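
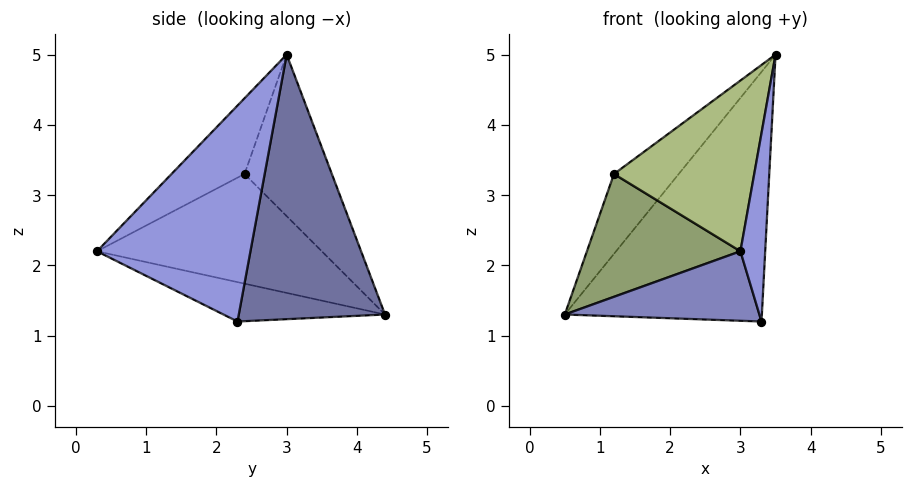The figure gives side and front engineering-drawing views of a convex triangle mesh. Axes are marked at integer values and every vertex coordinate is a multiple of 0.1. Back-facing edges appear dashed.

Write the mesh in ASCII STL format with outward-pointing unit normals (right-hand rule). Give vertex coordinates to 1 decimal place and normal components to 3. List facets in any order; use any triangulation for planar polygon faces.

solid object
 facet normal 0.587 0.790 -0.176
  outer loop
   vertex 3.3 2.3 1.2
   vertex 0.5 4.4 1.3
   vertex 3.5 3.0 5.0
  endloop
 endfacet
 facet normal -0.320 -0.385 -0.866
  outer loop
   vertex 3.3 2.3 1.2
   vertex 3.0 0.3 2.2
   vertex 0.5 4.4 1.3
  endloop
 endfacet
 facet normal 0.987 -0.159 -0.023
  outer loop
   vertex 3.3 2.3 1.2
   vertex 3.5 3.0 5.0
   vertex 3.0 0.3 2.2
  endloop
 endfacet
 facet normal -0.604 0.448 0.659
  outer loop
   vertex 1.2 2.4 3.3
   vertex 3.5 3.0 5.0
   vertex 0.5 4.4 1.3
  endloop
 endfacet
 facet normal -0.796 -0.544 -0.265
  outer loop
   vertex 1.2 2.4 3.3
   vertex 0.5 4.4 1.3
   vertex 3.0 0.3 2.2
  endloop
 endfacet
 facet normal -0.337 -0.647 0.684
  outer loop
   vertex 1.2 2.4 3.3
   vertex 3.0 0.3 2.2
   vertex 3.5 3.0 5.0
  endloop
 endfacet
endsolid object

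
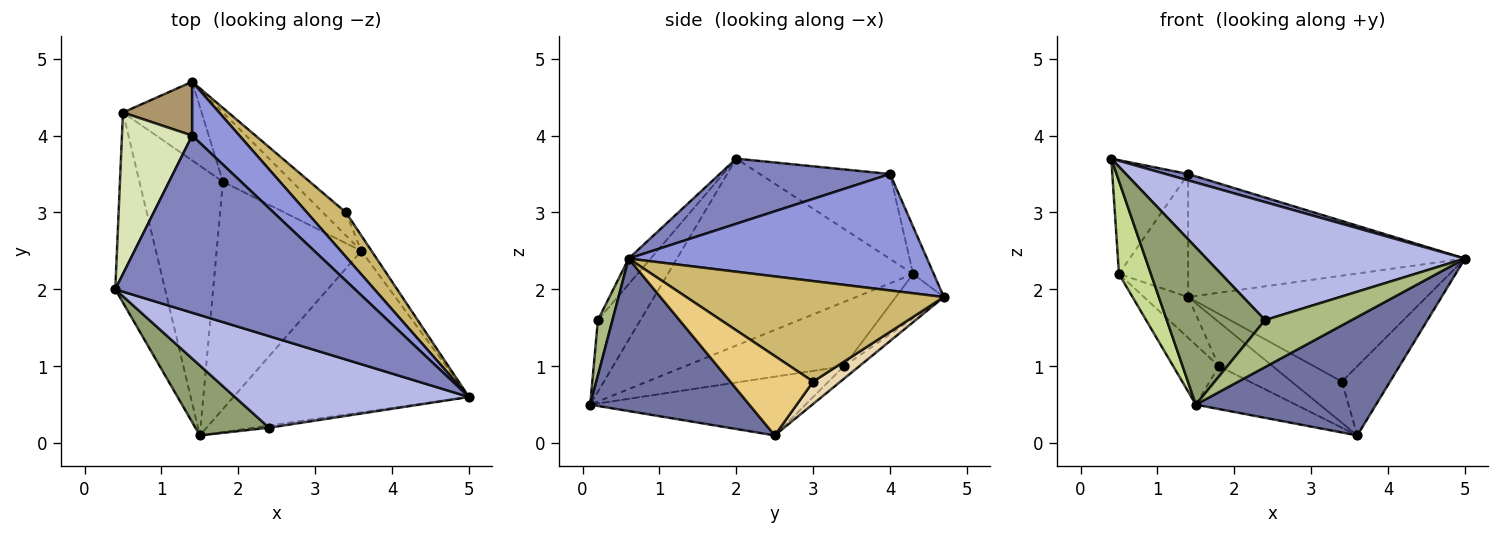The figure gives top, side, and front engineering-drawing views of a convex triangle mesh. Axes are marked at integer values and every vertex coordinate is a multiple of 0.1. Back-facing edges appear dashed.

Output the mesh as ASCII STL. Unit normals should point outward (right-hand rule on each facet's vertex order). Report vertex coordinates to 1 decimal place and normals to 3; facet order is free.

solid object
 facet normal 0.463 -0.524 -0.715
  outer loop
   vertex 3.6 2.5 0.1
   vertex 5.0 0.6 2.4
   vertex 1.5 0.1 0.5
  endloop
 endfacet
 facet normal 0.262 -0.035 0.964
  outer loop
   vertex 1.4 4.0 3.5
   vertex 0.4 2.0 3.7
   vertex 5.0 0.6 2.4
  endloop
 endfacet
 facet normal 0.703 0.652 0.285
  outer loop
   vertex 1.4 4.0 3.5
   vertex 5.0 0.6 2.4
   vertex 1.4 4.7 1.9
  endloop
 endfacet
 facet normal -0.067 -0.788 0.612
  outer loop
   vertex 2.4 0.2 1.6
   vertex 5.0 0.6 2.4
   vertex 0.4 2.0 3.7
  endloop
 endfacet
 facet normal -0.368 -0.850 0.378
  outer loop
   vertex 2.4 0.2 1.6
   vertex 0.4 2.0 3.7
   vertex 1.5 0.1 0.5
  endloop
 endfacet
 facet normal 0.166 -0.985 -0.046
  outer loop
   vertex 2.4 0.2 1.6
   vertex 1.5 0.1 0.5
   vertex 5.0 0.6 2.4
  endloop
 endfacet
 facet normal -0.959 -0.125 -0.255
  outer loop
   vertex 0.5 4.3 2.2
   vertex 1.5 0.1 0.5
   vertex 0.4 2.0 3.7
  endloop
 endfacet
 facet normal -0.703 0.410 0.581
  outer loop
   vertex 0.5 4.3 2.2
   vertex 0.4 2.0 3.7
   vertex 1.4 4.0 3.5
  endloop
 endfacet
 facet normal -0.264 0.884 0.387
  outer loop
   vertex 0.5 4.3 2.2
   vertex 1.4 4.0 3.5
   vertex 1.4 4.7 1.9
  endloop
 endfacet
 facet normal 0.706 0.653 0.274
  outer loop
   vertex 3.4 3.0 0.8
   vertex 1.4 4.7 1.9
   vertex 5.0 0.6 2.4
  endloop
 endfacet
 facet normal 0.859 0.499 -0.111
  outer loop
   vertex 3.4 3.0 0.8
   vertex 5.0 0.6 2.4
   vertex 3.6 2.5 0.1
  endloop
 endfacet
 facet normal 0.428 0.789 -0.441
  outer loop
   vertex 3.4 3.0 0.8
   vertex 3.6 2.5 0.1
   vertex 1.4 4.7 1.9
  endloop
 endfacet
 facet normal -0.370 0.172 -0.913
  outer loop
   vertex 1.8 3.4 1.0
   vertex 3.6 2.5 0.1
   vertex 1.5 0.1 0.5
  endloop
 endfacet
 facet normal -0.601 0.173 -0.780
  outer loop
   vertex 1.8 3.4 1.0
   vertex 1.5 0.1 0.5
   vertex 0.5 4.3 2.2
  endloop
 endfacet
 facet normal -0.152 0.531 -0.834
  outer loop
   vertex 1.8 3.4 1.0
   vertex 1.4 4.7 1.9
   vertex 3.6 2.5 0.1
  endloop
 endfacet
 facet normal -0.448 0.412 -0.794
  outer loop
   vertex 1.8 3.4 1.0
   vertex 0.5 4.3 2.2
   vertex 1.4 4.7 1.9
  endloop
 endfacet
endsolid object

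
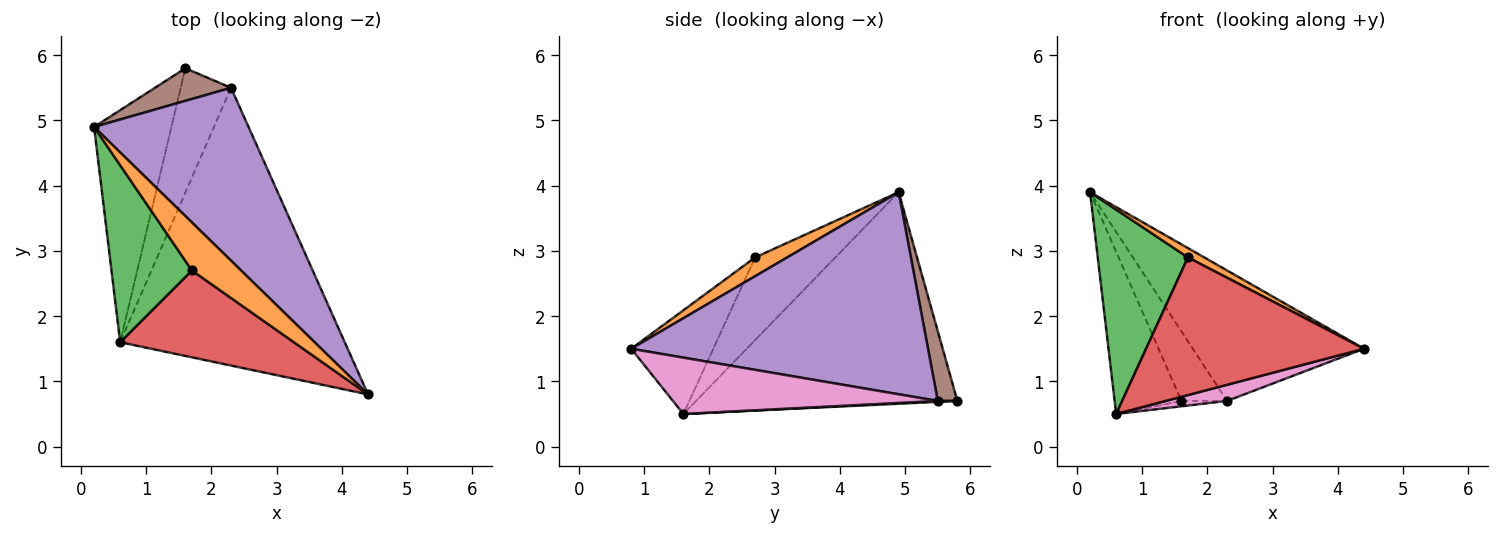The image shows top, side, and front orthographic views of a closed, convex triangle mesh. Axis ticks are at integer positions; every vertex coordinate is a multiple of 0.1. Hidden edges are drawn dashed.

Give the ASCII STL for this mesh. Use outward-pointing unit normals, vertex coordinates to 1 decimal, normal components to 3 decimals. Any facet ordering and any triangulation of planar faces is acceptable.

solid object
 facet normal -0.913 0.233 -0.334
  outer loop
   vertex 1.6 5.8 0.7
   vertex 0.6 1.6 0.5
   vertex 0.2 4.9 3.9
  endloop
 endfacet
 facet normal 0.351 -0.178 0.919
  outer loop
   vertex 1.7 2.7 2.9
   vertex 4.4 0.8 1.5
   vertex 0.2 4.9 3.9
  endloop
 endfacet
 facet normal -0.558 -0.627 0.543
  outer loop
   vertex 1.7 2.7 2.9
   vertex 0.2 4.9 3.9
   vertex 0.6 1.6 0.5
  endloop
 endfacet
 facet normal -0.303 -0.806 0.508
  outer loop
   vertex 1.7 2.7 2.9
   vertex 0.6 1.6 0.5
   vertex 4.4 0.8 1.5
  endloop
 endfacet
 facet normal 0.722 0.417 0.552
  outer loop
   vertex 2.3 5.5 0.7
   vertex 0.2 4.9 3.9
   vertex 4.4 0.8 1.5
  endloop
 endfacet
 facet normal 0.362 0.844 0.396
  outer loop
   vertex 2.3 5.5 0.7
   vertex 1.6 5.8 0.7
   vertex 0.2 4.9 3.9
  endloop
 endfacet
 facet normal 0.243 -0.056 -0.968
  outer loop
   vertex 2.3 5.5 0.7
   vertex 4.4 0.8 1.5
   vertex 0.6 1.6 0.5
  endloop
 endfacet
 facet normal 0.018 0.043 -0.999
  outer loop
   vertex 2.3 5.5 0.7
   vertex 0.6 1.6 0.5
   vertex 1.6 5.8 0.7
  endloop
 endfacet
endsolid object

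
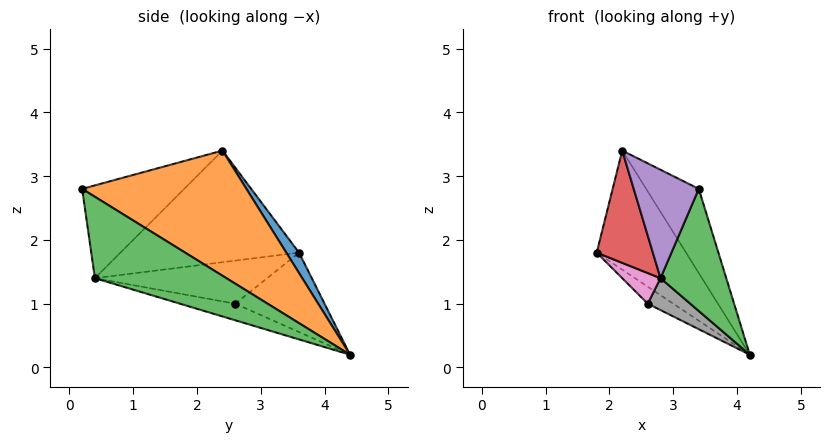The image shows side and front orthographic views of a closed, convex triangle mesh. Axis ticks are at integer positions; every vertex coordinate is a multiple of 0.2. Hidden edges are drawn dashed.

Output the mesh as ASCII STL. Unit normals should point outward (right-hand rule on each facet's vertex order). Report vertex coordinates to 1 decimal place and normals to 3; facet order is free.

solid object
 facet normal 0.115 0.808 0.577
  outer loop
   vertex 2.2 2.4 3.4
   vertex 4.2 4.4 0.2
   vertex 1.8 3.6 1.8
  endloop
 endfacet
 facet normal 0.749 0.240 0.618
  outer loop
   vertex 2.2 2.4 3.4
   vertex 3.4 0.2 2.8
   vertex 4.2 4.4 0.2
  endloop
 endfacet
 facet normal 0.816 -0.408 -0.408
  outer loop
   vertex 2.8 0.4 1.4
   vertex 4.2 4.4 0.2
   vertex 3.4 0.2 2.8
  endloop
 endfacet
 facet normal -0.954 -0.300 0.014
  outer loop
   vertex 2.8 0.4 1.4
   vertex 2.2 2.4 3.4
   vertex 1.8 3.6 1.8
  endloop
 endfacet
 facet normal -0.811 -0.517 0.274
  outer loop
   vertex 2.8 0.4 1.4
   vertex 3.4 0.2 2.8
   vertex 2.2 2.4 3.4
  endloop
 endfacet
 facet normal -0.585 0.167 -0.794
  outer loop
   vertex 2.6 2.6 1.0
   vertex 1.8 3.6 1.8
   vertex 4.2 4.4 0.2
  endloop
 endfacet
 facet normal -0.798 -0.177 -0.576
  outer loop
   vertex 2.6 2.6 1.0
   vertex 2.8 0.4 1.4
   vertex 1.8 3.6 1.8
  endloop
 endfacet
 facet normal -0.254 -0.195 -0.947
  outer loop
   vertex 2.6 2.6 1.0
   vertex 4.2 4.4 0.2
   vertex 2.8 0.4 1.4
  endloop
 endfacet
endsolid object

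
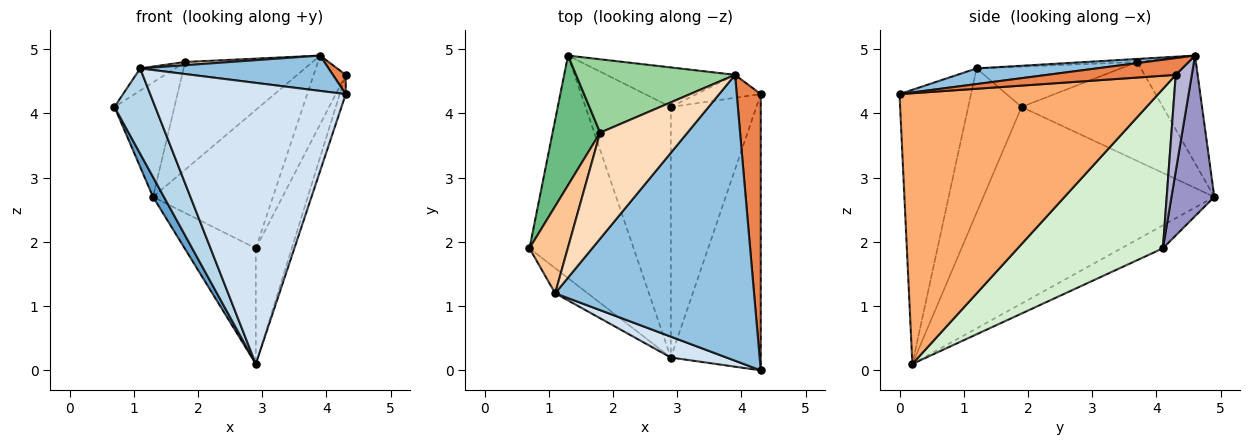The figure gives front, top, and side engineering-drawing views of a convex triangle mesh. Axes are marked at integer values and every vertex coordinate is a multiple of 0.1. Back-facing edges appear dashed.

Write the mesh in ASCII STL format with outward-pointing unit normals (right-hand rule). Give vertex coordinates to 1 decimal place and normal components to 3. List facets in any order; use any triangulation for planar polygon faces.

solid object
 facet normal -0.883 -0.042 -0.468
  outer loop
   vertex 1.3 4.9 2.7
   vertex 2.9 0.2 0.1
   vertex 0.7 1.9 4.1
  endloop
 endfacet
 facet normal 0.078 -0.122 0.989
  outer loop
   vertex 1.1 1.2 4.7
   vertex 4.3 0.0 4.3
   vertex 3.9 4.6 4.9
  endloop
 endfacet
 facet normal -0.782 -0.598 -0.176
  outer loop
   vertex 1.1 1.2 4.7
   vertex 0.7 1.9 4.1
   vertex 2.9 0.2 0.1
  endloop
 endfacet
 facet normal -0.343 -0.937 0.070
  outer loop
   vertex 1.1 1.2 4.7
   vertex 2.9 0.2 0.1
   vertex 4.3 0.0 4.3
  endloop
 endfacet
 facet normal 0.571 -0.057 0.819
  outer loop
   vertex 4.3 4.3 4.6
   vertex 3.9 4.6 4.9
   vertex 4.3 0.0 4.3
  endloop
 endfacet
 facet normal 0.949 0.022 -0.315
  outer loop
   vertex 4.3 4.3 4.6
   vertex 4.3 0.0 4.3
   vertex 2.9 0.2 0.1
  endloop
 endfacet
 facet normal -0.714 0.173 0.678
  outer loop
   vertex 1.8 3.7 4.8
   vertex 0.7 1.9 4.1
   vertex 1.1 1.2 4.7
  endloop
 endfacet
 facet normal -0.035 -0.030 0.999
  outer loop
   vertex 1.8 3.7 4.8
   vertex 1.1 1.2 4.7
   vertex 3.9 4.6 4.9
  endloop
 endfacet
 facet normal -0.842 0.357 0.405
  outer loop
   vertex 1.8 3.7 4.8
   vertex 1.3 4.9 2.7
   vertex 0.7 1.9 4.1
  endloop
 endfacet
 facet normal -0.356 0.772 0.526
  outer loop
   vertex 1.8 3.7 4.8
   vertex 3.9 4.6 4.9
   vertex 1.3 4.9 2.7
  endloop
 endfacet
 facet normal -0.237 0.407 -0.882
  outer loop
   vertex 2.9 4.1 1.9
   vertex 2.9 0.2 0.1
   vertex 1.3 4.9 2.7
  endloop
 endfacet
 facet normal 0.861 0.213 -0.462
  outer loop
   vertex 2.9 4.1 1.9
   vertex 4.3 4.3 4.6
   vertex 2.9 0.2 0.1
  endloop
 endfacet
 facet normal 0.325 0.909 -0.260
  outer loop
   vertex 2.9 4.1 1.9
   vertex 1.3 4.9 2.7
   vertex 3.9 4.6 4.9
  endloop
 endfacet
 facet normal 0.429 0.857 -0.286
  outer loop
   vertex 2.9 4.1 1.9
   vertex 3.9 4.6 4.9
   vertex 4.3 4.3 4.6
  endloop
 endfacet
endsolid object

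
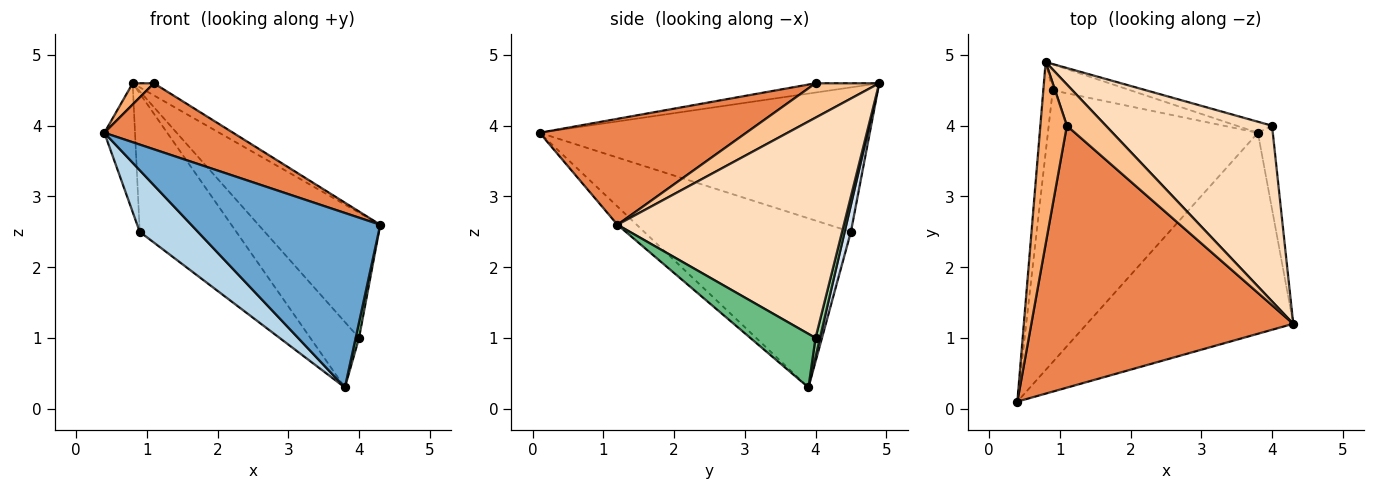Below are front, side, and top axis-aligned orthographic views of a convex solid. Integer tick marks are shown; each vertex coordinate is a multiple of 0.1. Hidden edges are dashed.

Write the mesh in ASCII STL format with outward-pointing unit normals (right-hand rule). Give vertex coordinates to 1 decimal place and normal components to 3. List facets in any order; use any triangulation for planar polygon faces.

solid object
 facet normal -0.067 -0.654 -0.753
  outer loop
   vertex 3.8 3.9 0.3
   vertex 4.3 1.2 2.6
   vertex 0.4 0.1 3.9
  endloop
 endfacet
 facet normal -0.994 0.092 -0.065
  outer loop
   vertex 0.9 4.5 2.5
   vertex 0.4 0.1 3.9
   vertex 0.8 4.9 4.6
  endloop
 endfacet
 facet normal -0.618 -0.174 -0.767
  outer loop
   vertex 0.9 4.5 2.5
   vertex 3.8 3.9 0.3
   vertex 0.4 0.1 3.9
  endloop
 endfacet
 facet normal 0.063 0.981 -0.184
  outer loop
   vertex 0.9 4.5 2.5
   vertex 0.8 4.9 4.6
   vertex 3.8 3.9 0.3
  endloop
 endfacet
 facet normal 0.365 -0.228 0.903
  outer loop
   vertex 1.1 4.0 4.6
   vertex 0.4 0.1 3.9
   vertex 4.3 1.2 2.6
  endloop
 endfacet
 facet normal -0.328 -0.109 0.938
  outer loop
   vertex 1.1 4.0 4.6
   vertex 0.8 4.9 4.6
   vertex 0.4 0.1 3.9
  endloop
 endfacet
 facet normal 0.646 0.215 0.732
  outer loop
   vertex 1.1 4.0 4.6
   vertex 4.3 1.2 2.6
   vertex 0.8 4.9 4.6
  endloop
 endfacet
 facet normal 0.733 0.395 0.553
  outer loop
   vertex 4.0 4.0 1.0
   vertex 0.8 4.9 4.6
   vertex 4.3 1.2 2.6
  endloop
 endfacet
 facet normal 0.962 -0.050 -0.268
  outer loop
   vertex 4.0 4.0 1.0
   vertex 4.3 1.2 2.6
   vertex 3.8 3.9 0.3
  endloop
 endfacet
 facet normal 0.090 0.982 -0.166
  outer loop
   vertex 4.0 4.0 1.0
   vertex 3.8 3.9 0.3
   vertex 0.8 4.9 4.6
  endloop
 endfacet
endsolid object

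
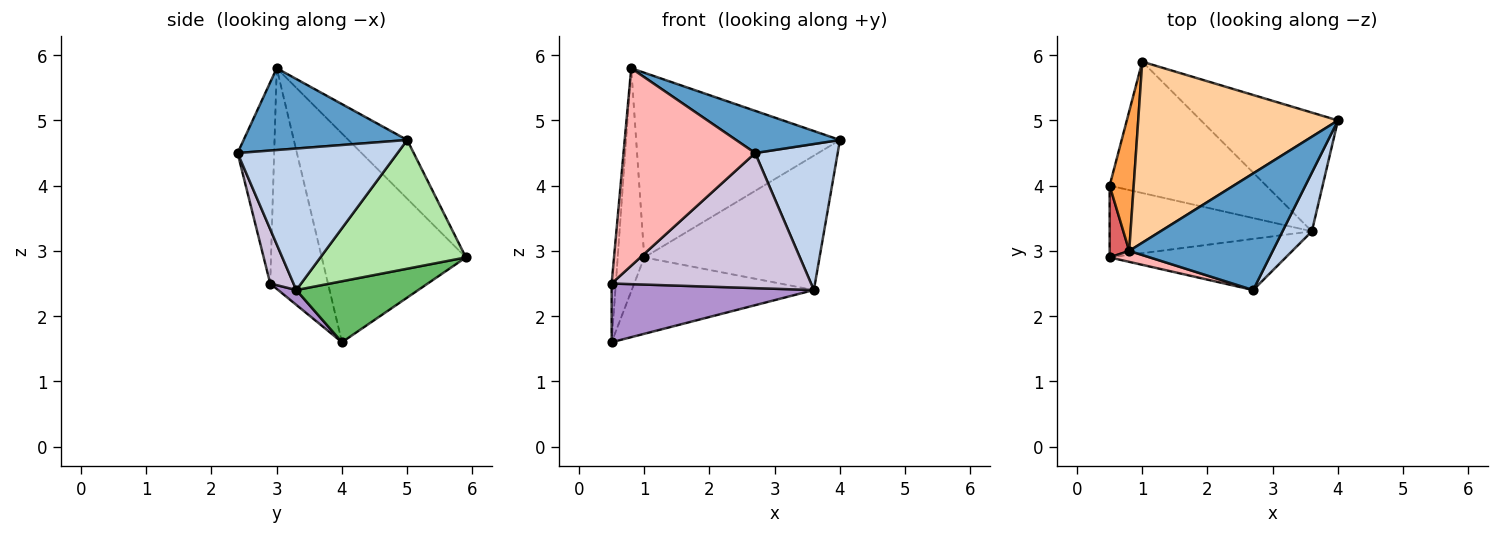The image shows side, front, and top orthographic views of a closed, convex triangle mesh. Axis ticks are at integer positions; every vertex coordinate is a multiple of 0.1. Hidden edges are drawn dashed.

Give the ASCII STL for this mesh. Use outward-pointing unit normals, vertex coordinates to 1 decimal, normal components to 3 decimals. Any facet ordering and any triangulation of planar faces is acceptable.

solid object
 facet normal 0.472 -0.300 0.829
  outer loop
   vertex 0.8 3.0 5.8
   vertex 2.7 2.4 4.5
   vertex 4.0 5.0 4.7
  endloop
 endfacet
 facet normal 0.874 -0.451 0.181
  outer loop
   vertex 3.6 3.3 2.4
   vertex 4.0 5.0 4.7
   vertex 2.7 2.4 4.5
  endloop
 endfacet
 facet normal -0.977 0.180 0.113
  outer loop
   vertex 1.0 5.9 2.9
   vertex 0.5 4.0 1.6
   vertex 0.8 3.0 5.8
  endloop
 endfacet
 facet normal -0.202 0.700 0.686
  outer loop
   vertex 1.0 5.9 2.9
   vertex 0.8 3.0 5.8
   vertex 4.0 5.0 4.7
  endloop
 endfacet
 facet normal 0.319 0.477 -0.819
  outer loop
   vertex 1.0 5.9 2.9
   vertex 3.6 3.3 2.4
   vertex 0.5 4.0 1.6
  endloop
 endfacet
 facet normal 0.528 0.636 -0.562
  outer loop
   vertex 1.0 5.9 2.9
   vertex 4.0 5.0 4.7
   vertex 3.6 3.3 2.4
  endloop
 endfacet
 facet normal -0.993 0.072 0.088
  outer loop
   vertex 0.5 2.9 2.5
   vertex 0.8 3.0 5.8
   vertex 0.5 4.0 1.6
  endloop
 endfacet
 facet normal -0.267 -0.962 0.053
  outer loop
   vertex 0.5 2.9 2.5
   vertex 2.7 2.4 4.5
   vertex 0.8 3.0 5.8
  endloop
 endfacet
 facet normal 0.057 -0.632 -0.773
  outer loop
   vertex 0.5 2.9 2.5
   vertex 0.5 4.0 1.6
   vertex 3.6 3.3 2.4
  endloop
 endfacet
 facet normal 0.109 -0.930 -0.352
  outer loop
   vertex 0.5 2.9 2.5
   vertex 3.6 3.3 2.4
   vertex 2.7 2.4 4.5
  endloop
 endfacet
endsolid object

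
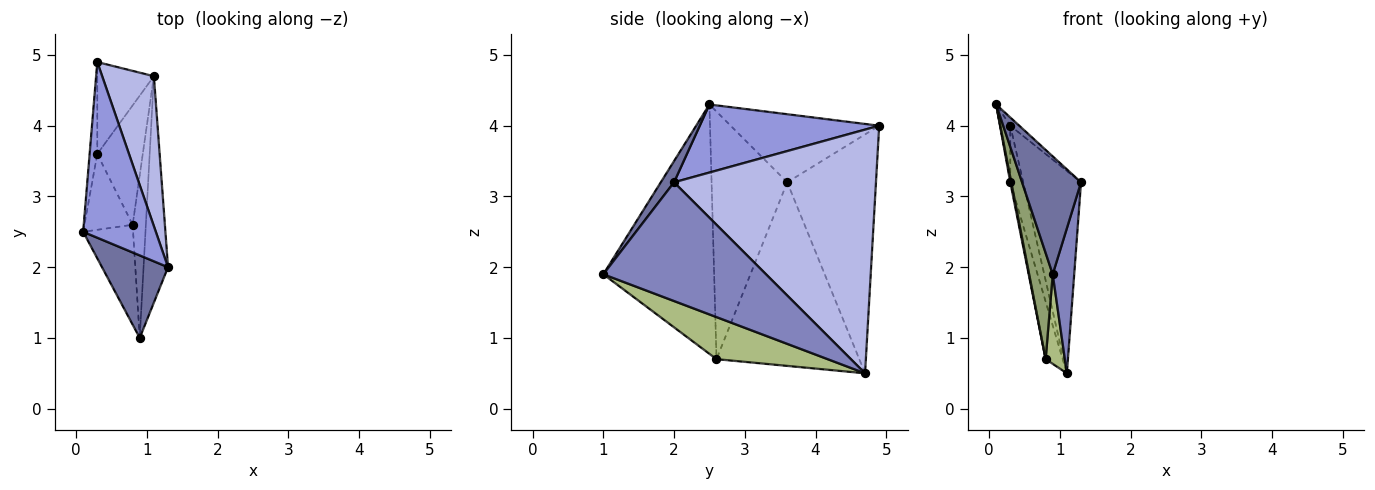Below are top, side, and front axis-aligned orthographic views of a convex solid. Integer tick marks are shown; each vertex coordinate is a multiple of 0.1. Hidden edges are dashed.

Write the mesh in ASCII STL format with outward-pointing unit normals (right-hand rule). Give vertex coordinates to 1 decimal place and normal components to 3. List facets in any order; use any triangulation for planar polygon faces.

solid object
 facet normal 0.181 -0.806 0.564
  outer loop
   vertex 0.9 1.0 1.9
   vertex 1.3 2.0 3.2
   vertex 0.1 2.5 4.3
  endloop
 endfacet
 facet normal 0.971 -0.128 -0.200
  outer loop
   vertex 0.9 1.0 1.9
   vertex 1.1 4.7 0.5
   vertex 1.3 2.0 3.2
  endloop
 endfacet
 facet normal 0.683 0.034 0.730
  outer loop
   vertex 0.3 4.9 4.0
   vertex 0.1 2.5 4.3
   vertex 1.3 2.0 3.2
  endloop
 endfacet
 facet normal 0.942 0.270 0.200
  outer loop
   vertex 0.3 4.9 4.0
   vertex 1.3 2.0 3.2
   vertex 1.1 4.7 0.5
  endloop
 endfacet
 facet normal -0.960 -0.204 -0.192
  outer loop
   vertex 0.8 2.6 0.7
   vertex 0.9 1.0 1.9
   vertex 0.1 2.5 4.3
  endloop
 endfacet
 facet normal 0.941 -0.163 -0.295
  outer loop
   vertex 0.8 2.6 0.7
   vertex 1.1 4.7 0.5
   vertex 0.9 1.0 1.9
  endloop
 endfacet
 facet normal -0.963 0.140 -0.228
  outer loop
   vertex 0.3 3.6 3.2
   vertex 0.3 4.9 4.0
   vertex 1.1 4.7 0.5
  endloop
 endfacet
 facet normal -0.964 0.115 -0.239
  outer loop
   vertex 0.3 3.6 3.2
   vertex 1.1 4.7 0.5
   vertex 0.8 2.6 0.7
  endloop
 endfacet
 facet normal -0.991 0.069 -0.112
  outer loop
   vertex 0.3 3.6 3.2
   vertex 0.1 2.5 4.3
   vertex 0.3 4.9 4.0
  endloop
 endfacet
 facet normal -0.981 -0.013 -0.191
  outer loop
   vertex 0.3 3.6 3.2
   vertex 0.8 2.6 0.7
   vertex 0.1 2.5 4.3
  endloop
 endfacet
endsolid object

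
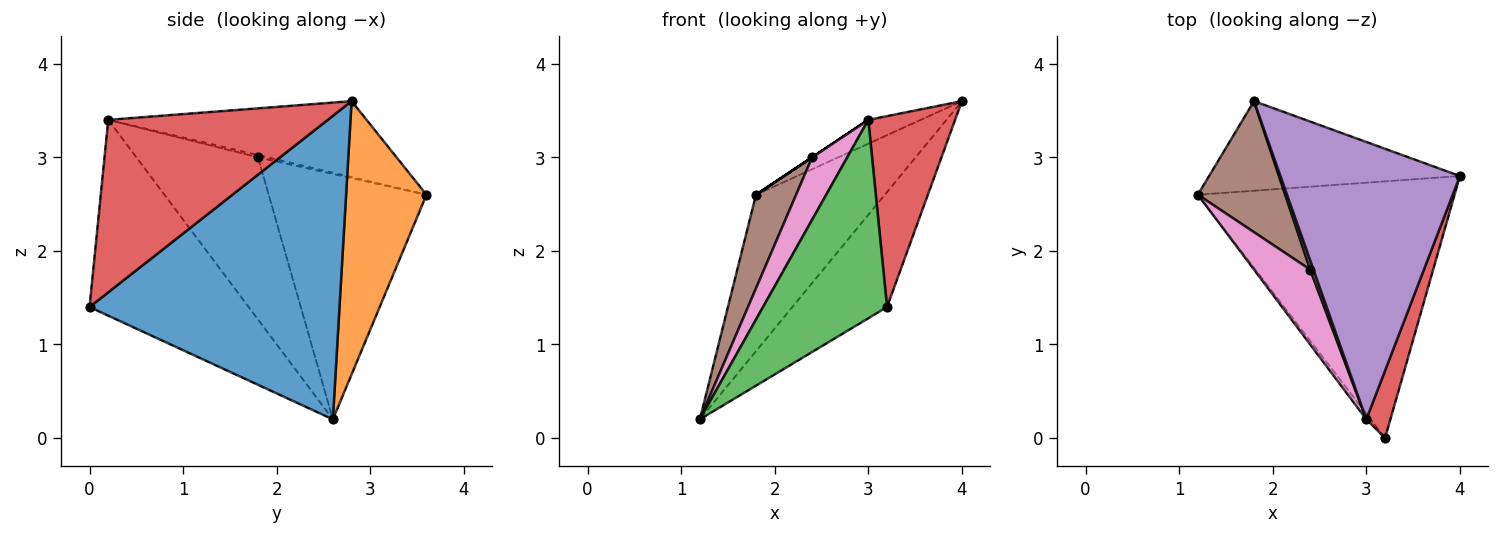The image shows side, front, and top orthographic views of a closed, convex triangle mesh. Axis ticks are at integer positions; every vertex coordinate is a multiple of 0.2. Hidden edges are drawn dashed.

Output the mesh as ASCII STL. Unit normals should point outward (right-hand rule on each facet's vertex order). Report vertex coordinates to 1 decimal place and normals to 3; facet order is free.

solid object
 facet normal 0.733 0.278 -0.620
  outer loop
   vertex 3.2 0.0 1.4
   vertex 1.2 2.6 0.2
   vertex 4.0 2.8 3.6
  endloop
 endfacet
 facet normal 0.476 0.763 -0.437
  outer loop
   vertex 1.8 3.6 2.6
   vertex 4.0 2.8 3.6
   vertex 1.2 2.6 0.2
  endloop
 endfacet
 facet normal -0.789 -0.615 -0.017
  outer loop
   vertex 3.0 0.2 3.4
   vertex 1.2 2.6 0.2
   vertex 3.2 0.0 1.4
  endloop
 endfacet
 facet normal 0.922 -0.365 0.129
  outer loop
   vertex 3.0 0.2 3.4
   vertex 3.2 0.0 1.4
   vertex 4.0 2.8 3.6
  endloop
 endfacet
 facet normal -0.389 0.079 0.918
  outer loop
   vertex 3.0 0.2 3.4
   vertex 4.0 2.8 3.6
   vertex 1.8 3.6 2.6
  endloop
 endfacet
 facet normal -0.916 -0.233 0.326
  outer loop
   vertex 2.4 1.8 3.0
   vertex 1.8 3.6 2.6
   vertex 1.2 2.6 0.2
  endloop
 endfacet
 facet normal -0.912 -0.263 0.316
  outer loop
   vertex 2.4 1.8 3.0
   vertex 1.2 2.6 0.2
   vertex 3.0 0.2 3.4
  endloop
 endfacet
 facet normal -0.555 0.000 0.832
  outer loop
   vertex 2.4 1.8 3.0
   vertex 3.0 0.2 3.4
   vertex 1.8 3.6 2.6
  endloop
 endfacet
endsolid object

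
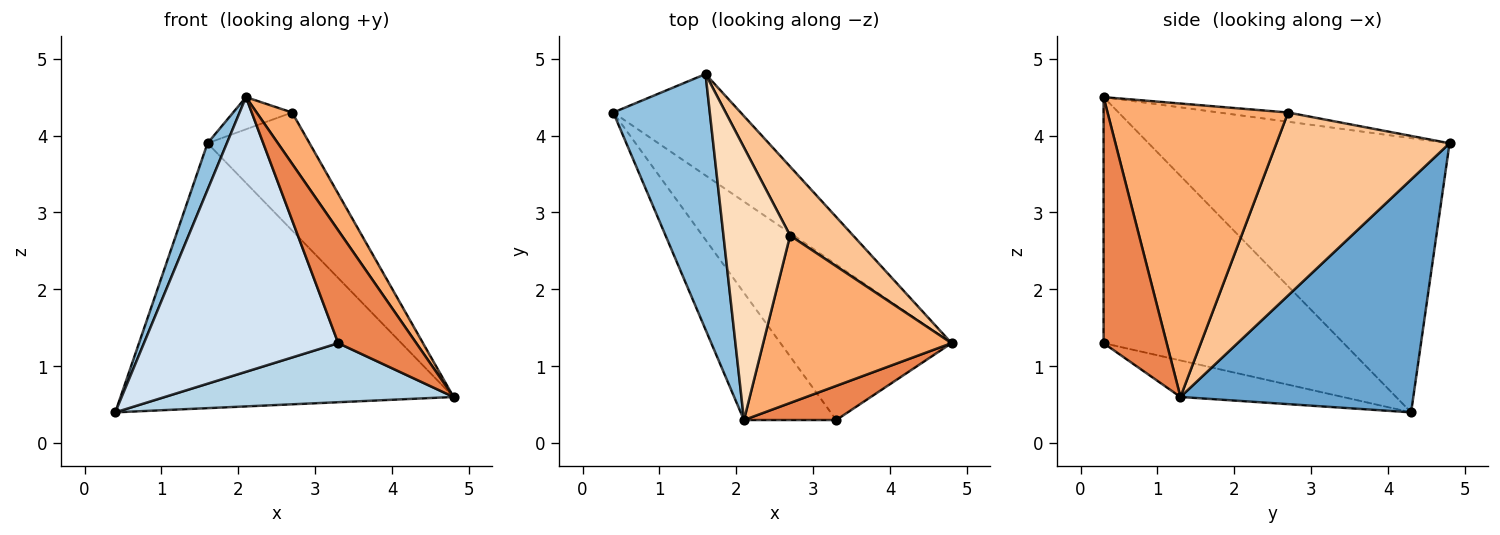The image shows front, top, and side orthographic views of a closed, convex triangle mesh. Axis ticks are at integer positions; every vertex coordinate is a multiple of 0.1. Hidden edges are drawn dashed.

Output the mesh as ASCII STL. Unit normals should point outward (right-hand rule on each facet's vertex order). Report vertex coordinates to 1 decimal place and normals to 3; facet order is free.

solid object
 facet normal 0.547 0.782 -0.299
  outer loop
   vertex 1.6 4.8 3.9
   vertex 4.8 1.3 0.6
   vertex 0.4 4.3 0.4
  endloop
 endfacet
 facet normal -0.942 -0.060 0.331
  outer loop
   vertex 1.6 4.8 3.9
   vertex 0.4 4.3 0.4
   vertex 2.1 0.3 4.5
  endloop
 endfacet
 facet normal -0.196 -0.348 -0.917
  outer loop
   vertex 3.3 0.3 1.3
   vertex 0.4 4.3 0.4
   vertex 4.8 1.3 0.6
  endloop
 endfacet
 facet normal -0.746 -0.604 -0.280
  outer loop
   vertex 3.3 0.3 1.3
   vertex 2.1 0.3 4.5
   vertex 0.4 4.3 0.4
  endloop
 endfacet
 facet normal 0.612 -0.757 0.229
  outer loop
   vertex 3.3 0.3 1.3
   vertex 4.8 1.3 0.6
   vertex 2.1 0.3 4.5
  endloop
 endfacet
 facet normal 0.830 -0.163 0.533
  outer loop
   vertex 2.7 2.7 4.3
   vertex 2.1 0.3 4.5
   vertex 4.8 1.3 0.6
  endloop
 endfacet
 facet normal 0.826 0.487 0.285
  outer loop
   vertex 2.7 2.7 4.3
   vertex 4.8 1.3 0.6
   vertex 1.6 4.8 3.9
  endloop
 endfacet
 facet normal -0.136 0.116 0.984
  outer loop
   vertex 2.7 2.7 4.3
   vertex 1.6 4.8 3.9
   vertex 2.1 0.3 4.5
  endloop
 endfacet
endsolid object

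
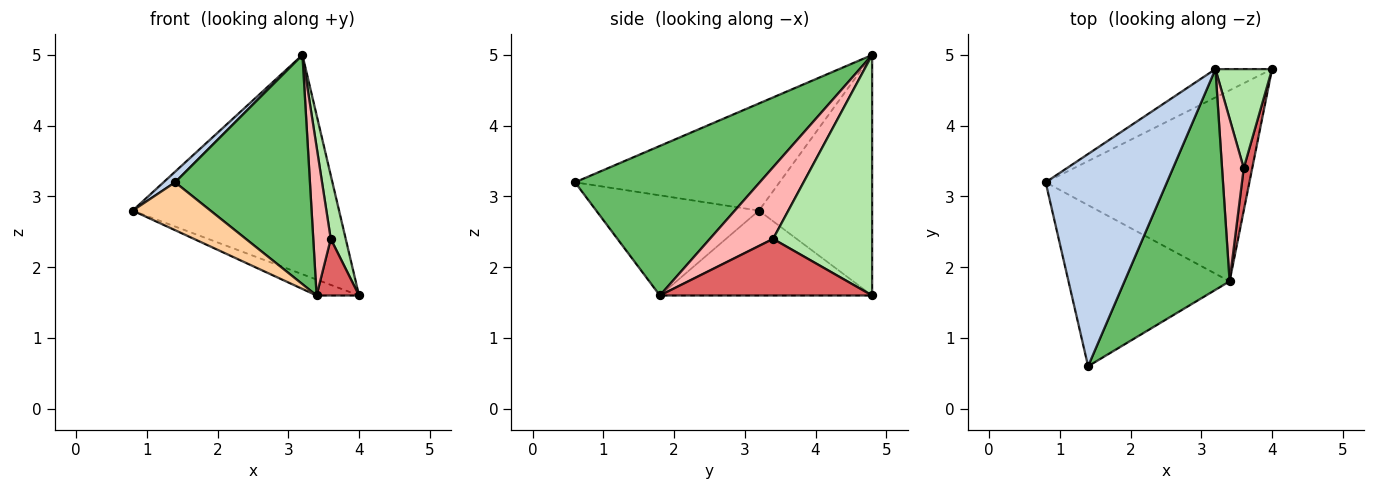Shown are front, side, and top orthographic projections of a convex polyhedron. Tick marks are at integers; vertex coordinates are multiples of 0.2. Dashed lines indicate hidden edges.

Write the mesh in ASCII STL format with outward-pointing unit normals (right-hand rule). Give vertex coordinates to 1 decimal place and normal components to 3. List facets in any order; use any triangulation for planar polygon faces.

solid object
 facet normal -0.478 0.871 -0.112
  outer loop
   vertex 3.2 4.8 5.0
   vertex 4.0 4.8 1.6
   vertex 0.8 3.2 2.8
  endloop
 endfacet
 facet normal -0.662 -0.037 0.749
  outer loop
   vertex 3.2 4.8 5.0
   vertex 0.8 3.2 2.8
   vertex 1.4 0.6 3.2
  endloop
 endfacet
 facet normal -0.383 0.077 -0.920
  outer loop
   vertex 3.4 1.8 1.6
   vertex 0.8 3.2 2.8
   vertex 4.0 4.8 1.6
  endloop
 endfacet
 facet normal -0.512 -0.245 -0.823
  outer loop
   vertex 3.4 1.8 1.6
   vertex 1.4 0.6 3.2
   vertex 0.8 3.2 2.8
  endloop
 endfacet
 facet normal 0.703 -0.513 0.494
  outer loop
   vertex 3.4 1.8 1.6
   vertex 3.2 4.8 5.0
   vertex 1.4 0.6 3.2
  endloop
 endfacet
 facet normal 0.963 -0.146 0.227
  outer loop
   vertex 3.6 3.4 2.4
   vertex 4.0 4.8 1.6
   vertex 3.2 4.8 5.0
  endloop
 endfacet
 facet normal 0.970 -0.194 0.146
  outer loop
   vertex 3.6 3.4 2.4
   vertex 3.4 1.8 1.6
   vertex 4.0 4.8 1.6
  endloop
 endfacet
 facet normal 0.925 -0.256 0.280
  outer loop
   vertex 3.6 3.4 2.4
   vertex 3.2 4.8 5.0
   vertex 3.4 1.8 1.6
  endloop
 endfacet
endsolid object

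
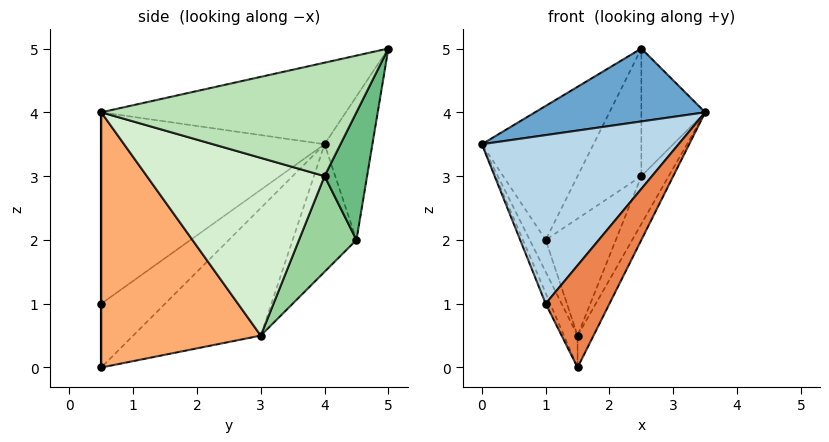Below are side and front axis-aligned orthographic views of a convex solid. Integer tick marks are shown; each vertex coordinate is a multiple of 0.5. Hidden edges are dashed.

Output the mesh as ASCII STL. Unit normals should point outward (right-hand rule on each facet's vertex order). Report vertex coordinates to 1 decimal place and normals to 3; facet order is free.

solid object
 facet normal -0.407 -0.283 0.868
  outer loop
   vertex 2.5 5.0 5.0
   vertex 0.0 4.0 3.5
   vertex 3.5 0.5 4.0
  endloop
 endfacet
 facet normal -0.394 0.918 0.044
  outer loop
   vertex 1.0 4.5 2.0
   vertex 0.0 4.0 3.5
   vertex 2.5 5.0 5.0
  endloop
 endfacet
 facet normal -0.636 -0.560 0.530
  outer loop
   vertex 1.0 0.5 1.0
   vertex 3.5 0.5 4.0
   vertex 0.0 4.0 3.5
  endloop
 endfacet
 facet normal -0.893 0.064 -0.446
  outer loop
   vertex 1.0 0.5 1.0
   vertex 0.0 4.0 3.5
   vertex 1.5 0.5 0.0
  endloop
 endfacet
 facet normal 0.000 -1.000 0.000
  outer loop
   vertex 1.0 0.5 1.0
   vertex 1.5 0.5 0.0
   vertex 3.5 0.5 4.0
  endloop
 endfacet
 facet normal 0.891 0.089 -0.445
  outer loop
   vertex 1.5 3.0 0.5
   vertex 3.5 0.5 4.0
   vertex 1.5 0.5 0.0
  endloop
 endfacet
 facet normal -0.878 0.094 -0.470
  outer loop
   vertex 1.5 3.0 0.5
   vertex 1.5 0.5 0.0
   vertex 0.0 4.0 3.5
  endloop
 endfacet
 facet normal -0.844 0.211 -0.493
  outer loop
   vertex 1.5 3.0 0.5
   vertex 0.0 4.0 3.5
   vertex 1.0 4.5 2.0
  endloop
 endfacet
 facet normal 0.512 0.768 -0.384
  outer loop
   vertex 2.5 4.0 3.0
   vertex 1.0 4.5 2.0
   vertex 2.5 5.0 5.0
  endloop
 endfacet
 facet normal 0.552 0.674 -0.491
  outer loop
   vertex 2.5 4.0 3.0
   vertex 1.5 3.0 0.5
   vertex 1.0 4.5 2.0
  endloop
 endfacet
 facet normal 0.963 0.241 -0.120
  outer loop
   vertex 2.5 4.0 3.0
   vertex 2.5 5.0 5.0
   vertex 3.5 0.5 4.0
  endloop
 endfacet
 facet normal 0.899 0.138 -0.415
  outer loop
   vertex 2.5 4.0 3.0
   vertex 3.5 0.5 4.0
   vertex 1.5 3.0 0.5
  endloop
 endfacet
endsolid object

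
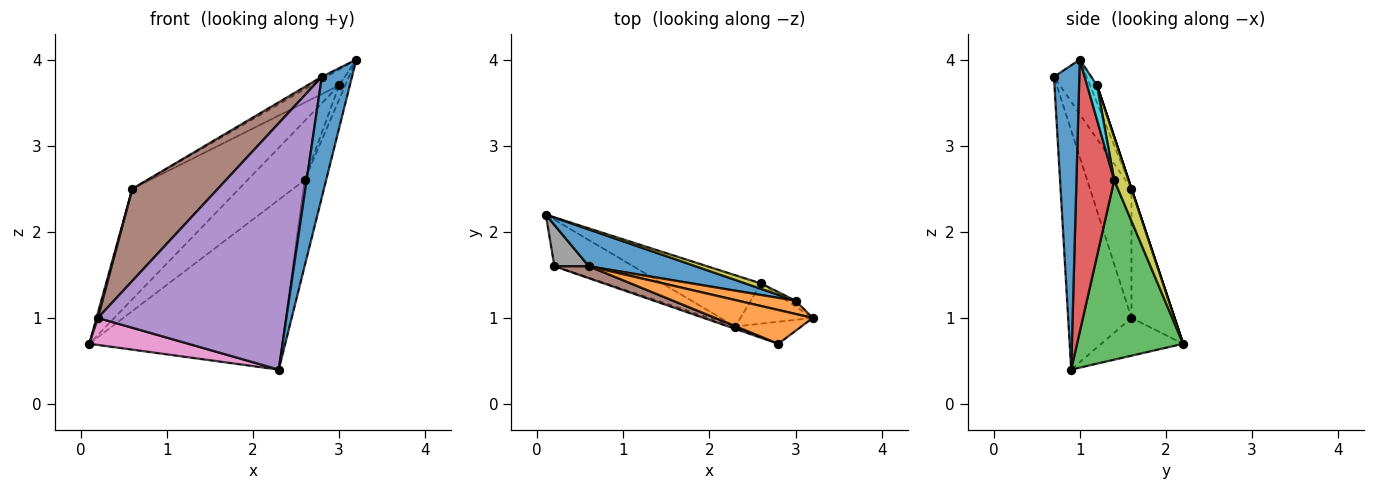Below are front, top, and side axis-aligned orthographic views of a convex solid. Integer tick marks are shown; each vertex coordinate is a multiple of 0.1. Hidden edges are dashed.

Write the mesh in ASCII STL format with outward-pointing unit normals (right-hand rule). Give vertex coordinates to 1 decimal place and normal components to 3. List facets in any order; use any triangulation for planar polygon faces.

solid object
 facet normal 0.638 -0.758 -0.138
  outer loop
   vertex 2.3 0.9 0.4
   vertex 3.2 1.0 4.0
   vertex 2.8 0.7 3.8
  endloop
 endfacet
 facet normal -0.487 0.068 0.871
  outer loop
   vertex 0.6 1.6 2.5
   vertex 2.8 0.7 3.8
   vertex 3.2 1.0 4.0
  endloop
 endfacet
 facet normal 0.466 0.847 -0.256
  outer loop
   vertex 2.6 1.4 2.6
   vertex 2.3 0.9 0.4
   vertex 0.1 2.2 0.7
  endloop
 endfacet
 facet normal 0.847 0.482 -0.225
  outer loop
   vertex 2.6 1.4 2.6
   vertex 3.2 1.0 4.0
   vertex 2.3 0.9 0.4
  endloop
 endfacet
 facet normal -0.319 -0.948 -0.009
  outer loop
   vertex 0.2 1.6 1.0
   vertex 2.3 0.9 0.4
   vertex 2.8 0.7 3.8
  endloop
 endfacet
 facet normal -0.434 -0.894 0.116
  outer loop
   vertex 0.2 1.6 1.0
   vertex 2.8 0.7 3.8
   vertex 0.6 1.6 2.5
  endloop
 endfacet
 facet normal -0.383 -0.463 -0.799
  outer loop
   vertex 0.2 1.6 1.0
   vertex 0.1 2.2 0.7
   vertex 2.3 0.9 0.4
  endloop
 endfacet
 facet normal -0.966 -0.032 0.258
  outer loop
   vertex 0.2 1.6 1.0
   vertex 0.6 1.6 2.5
   vertex 0.1 2.2 0.7
  endloop
 endfacet
 facet normal 0.243 0.966 0.087
  outer loop
   vertex 3.0 1.2 3.7
   vertex 2.6 1.4 2.6
   vertex 0.1 2.2 0.7
  endloop
 endfacet
 facet normal 0.830 0.518 -0.207
  outer loop
   vertex 3.0 1.2 3.7
   vertex 3.2 1.0 4.0
   vertex 2.6 1.4 2.6
  endloop
 endfacet
 facet normal 0.000 0.949 0.316
  outer loop
   vertex 3.0 1.2 3.7
   vertex 0.1 2.2 0.7
   vertex 0.6 1.6 2.5
  endloop
 endfacet
 facet normal -0.189 0.754 0.629
  outer loop
   vertex 3.0 1.2 3.7
   vertex 0.6 1.6 2.5
   vertex 3.2 1.0 4.0
  endloop
 endfacet
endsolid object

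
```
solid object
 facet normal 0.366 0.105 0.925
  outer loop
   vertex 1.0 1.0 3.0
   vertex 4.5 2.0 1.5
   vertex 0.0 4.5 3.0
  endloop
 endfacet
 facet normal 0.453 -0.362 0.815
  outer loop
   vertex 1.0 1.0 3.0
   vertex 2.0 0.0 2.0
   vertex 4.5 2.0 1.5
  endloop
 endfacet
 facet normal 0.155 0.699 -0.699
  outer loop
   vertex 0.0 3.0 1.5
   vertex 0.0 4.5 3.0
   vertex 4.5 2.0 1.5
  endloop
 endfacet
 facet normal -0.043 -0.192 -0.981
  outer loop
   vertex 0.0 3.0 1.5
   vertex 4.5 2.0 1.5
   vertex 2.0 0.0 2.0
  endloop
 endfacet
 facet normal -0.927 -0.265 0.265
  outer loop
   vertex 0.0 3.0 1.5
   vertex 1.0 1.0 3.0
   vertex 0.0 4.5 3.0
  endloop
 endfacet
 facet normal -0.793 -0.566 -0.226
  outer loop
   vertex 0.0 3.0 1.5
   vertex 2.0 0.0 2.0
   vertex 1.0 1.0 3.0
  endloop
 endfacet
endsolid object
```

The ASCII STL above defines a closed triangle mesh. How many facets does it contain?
6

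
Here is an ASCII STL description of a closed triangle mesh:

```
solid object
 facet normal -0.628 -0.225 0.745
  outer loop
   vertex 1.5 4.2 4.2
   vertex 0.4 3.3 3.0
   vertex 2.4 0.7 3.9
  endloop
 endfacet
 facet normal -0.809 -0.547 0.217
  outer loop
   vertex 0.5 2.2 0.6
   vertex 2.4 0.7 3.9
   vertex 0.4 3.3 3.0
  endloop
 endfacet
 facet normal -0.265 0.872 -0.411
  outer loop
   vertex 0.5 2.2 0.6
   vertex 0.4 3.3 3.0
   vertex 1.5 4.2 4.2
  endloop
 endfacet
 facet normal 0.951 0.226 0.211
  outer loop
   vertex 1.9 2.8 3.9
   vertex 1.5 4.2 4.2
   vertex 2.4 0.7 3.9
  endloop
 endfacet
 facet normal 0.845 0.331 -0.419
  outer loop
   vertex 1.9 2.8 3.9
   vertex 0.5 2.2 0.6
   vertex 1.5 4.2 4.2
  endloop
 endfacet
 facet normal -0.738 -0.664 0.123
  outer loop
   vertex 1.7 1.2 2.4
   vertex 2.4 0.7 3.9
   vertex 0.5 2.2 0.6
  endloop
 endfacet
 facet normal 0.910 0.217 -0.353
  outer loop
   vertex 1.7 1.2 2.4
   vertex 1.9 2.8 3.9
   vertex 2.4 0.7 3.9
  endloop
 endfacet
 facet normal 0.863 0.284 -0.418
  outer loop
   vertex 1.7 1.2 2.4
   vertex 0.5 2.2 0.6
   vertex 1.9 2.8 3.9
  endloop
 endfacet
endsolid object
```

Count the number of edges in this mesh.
12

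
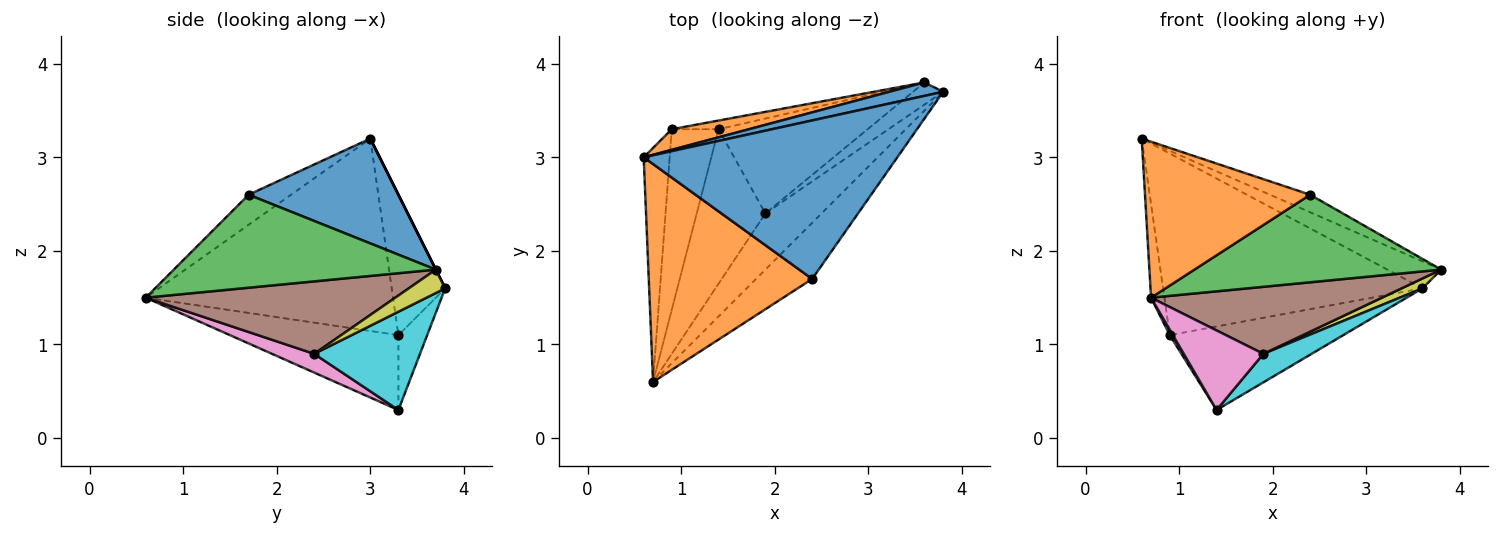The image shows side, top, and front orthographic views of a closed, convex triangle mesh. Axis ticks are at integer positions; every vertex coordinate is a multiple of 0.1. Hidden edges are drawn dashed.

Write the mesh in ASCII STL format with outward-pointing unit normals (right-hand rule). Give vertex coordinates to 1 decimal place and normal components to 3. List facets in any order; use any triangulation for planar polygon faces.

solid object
 facet normal 0.380 0.102 0.919
  outer loop
   vertex 2.4 1.7 2.6
   vertex 3.8 3.7 1.8
   vertex 0.6 3.0 3.2
  endloop
 endfacet
 facet normal -0.148 -0.576 0.804
  outer loop
   vertex 2.4 1.7 2.6
   vertex 0.6 3.0 3.2
   vertex 0.7 0.6 1.5
  endloop
 endfacet
 facet normal 0.666 -0.628 -0.402
  outer loop
   vertex 2.4 1.7 2.6
   vertex 0.7 0.6 1.5
   vertex 3.8 3.7 1.8
  endloop
 endfacet
 facet normal -0.990 0.053 -0.134
  outer loop
   vertex 0.9 3.3 1.1
   vertex 0.7 0.6 1.5
   vertex 0.6 3.0 3.2
  endloop
 endfacet
 facet normal -0.848 -0.016 -0.530
  outer loop
   vertex 0.9 3.3 1.1
   vertex 1.4 3.3 0.3
   vertex 0.7 0.6 1.5
  endloop
 endfacet
 facet normal 0.638 -0.590 -0.494
  outer loop
   vertex 1.9 2.4 0.9
   vertex 3.8 3.7 1.8
   vertex 0.7 0.6 1.5
  endloop
 endfacet
 facet normal 0.236 -0.445 -0.864
  outer loop
   vertex 1.9 2.4 0.9
   vertex 0.7 0.6 1.5
   vertex 1.4 3.3 0.3
  endloop
 endfacet
 facet normal -0.163 0.981 -0.102
  outer loop
   vertex 3.6 3.8 1.6
   vertex 1.4 3.3 0.3
   vertex 0.9 3.3 1.1
  endloop
 endfacet
 facet normal 0.579 -0.331 -0.745
  outer loop
   vertex 3.6 3.8 1.6
   vertex 3.8 3.7 1.8
   vertex 1.9 2.4 0.9
  endloop
 endfacet
 facet normal 0.534 -0.243 -0.810
  outer loop
   vertex 3.6 3.8 1.6
   vertex 1.9 2.4 0.9
   vertex 1.4 3.3 0.3
  endloop
 endfacet
 facet normal 0.000 0.894 0.447
  outer loop
   vertex 3.6 3.8 1.6
   vertex 0.6 3.0 3.2
   vertex 3.8 3.7 1.8
  endloop
 endfacet
 facet normal -0.201 0.973 0.110
  outer loop
   vertex 3.6 3.8 1.6
   vertex 0.9 3.3 1.1
   vertex 0.6 3.0 3.2
  endloop
 endfacet
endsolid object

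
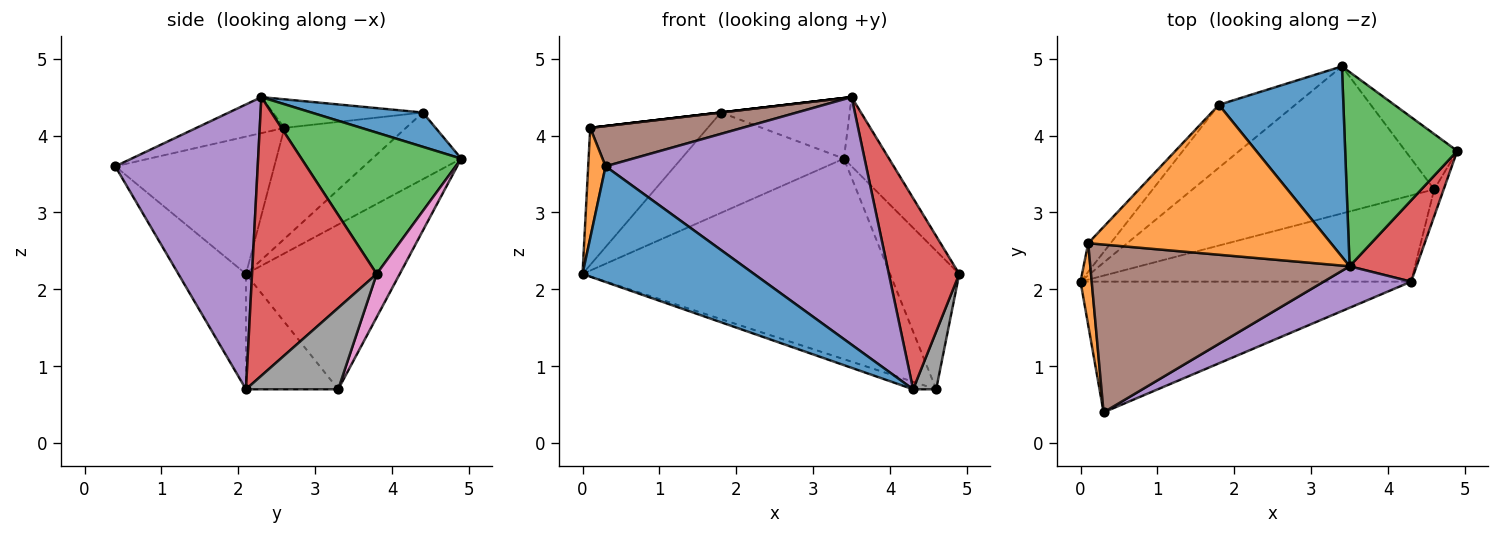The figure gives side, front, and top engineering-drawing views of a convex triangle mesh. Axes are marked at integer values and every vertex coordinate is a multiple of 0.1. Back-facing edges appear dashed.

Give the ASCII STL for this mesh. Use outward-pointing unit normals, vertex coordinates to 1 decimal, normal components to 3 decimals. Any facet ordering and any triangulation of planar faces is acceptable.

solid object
 facet normal -0.253 -0.641 -0.725
  outer loop
   vertex 4.3 2.1 0.7
   vertex 0.3 0.4 3.6
   vertex 0.0 2.1 2.2
  endloop
 endfacet
 facet normal -0.991 -0.108 0.081
  outer loop
   vertex 0.1 2.6 4.1
   vertex 0.0 2.1 2.2
   vertex 0.3 0.4 3.6
  endloop
 endfacet
 facet normal 0.765 0.216 0.607
  outer loop
   vertex 3.5 2.3 4.5
   vertex 4.9 3.8 2.2
   vertex 3.4 4.9 3.7
  endloop
 endfacet
 facet normal 0.852 -0.481 0.205
  outer loop
   vertex 3.5 2.3 4.5
   vertex 4.3 2.1 0.7
   vertex 4.9 3.8 2.2
  endloop
 endfacet
 facet normal 0.475 -0.868 0.146
  outer loop
   vertex 3.5 2.3 4.5
   vertex 0.3 0.4 3.6
   vertex 4.3 2.1 0.7
  endloop
 endfacet
 facet normal -0.134 -0.231 0.964
  outer loop
   vertex 3.5 2.3 4.5
   vertex 0.1 2.6 4.1
   vertex 0.3 0.4 3.6
  endloop
 endfacet
 facet normal 0.296 0.887 -0.355
  outer loop
   vertex 4.6 3.3 0.7
   vertex 3.4 4.9 3.7
   vertex 4.9 3.8 2.2
  endloop
 endfacet
 facet normal 0.964 -0.241 -0.112
  outer loop
   vertex 4.6 3.3 0.7
   vertex 4.9 3.8 2.2
   vertex 4.3 2.1 0.7
  endloop
 endfacet
 facet normal -0.374 0.748 -0.548
  outer loop
   vertex 4.6 3.3 0.7
   vertex 0.0 2.1 2.2
   vertex 3.4 4.9 3.7
  endloop
 endfacet
 facet normal -0.328 0.082 -0.941
  outer loop
   vertex 4.6 3.3 0.7
   vertex 4.3 2.1 0.7
   vertex 0.0 2.1 2.2
  endloop
 endfacet
 facet normal 0.254 0.293 0.922
  outer loop
   vertex 1.8 4.4 4.3
   vertex 3.5 2.3 4.5
   vertex 3.4 4.9 3.7
  endloop
 endfacet
 facet normal -0.117 0.000 0.993
  outer loop
   vertex 1.8 4.4 4.3
   vertex 0.1 2.6 4.1
   vertex 3.5 2.3 4.5
  endloop
 endfacet
 facet normal -0.421 0.769 -0.481
  outer loop
   vertex 1.8 4.4 4.3
   vertex 3.4 4.9 3.7
   vertex 0.0 2.1 2.2
  endloop
 endfacet
 facet normal -0.711 0.688 -0.144
  outer loop
   vertex 1.8 4.4 4.3
   vertex 0.0 2.1 2.2
   vertex 0.1 2.6 4.1
  endloop
 endfacet
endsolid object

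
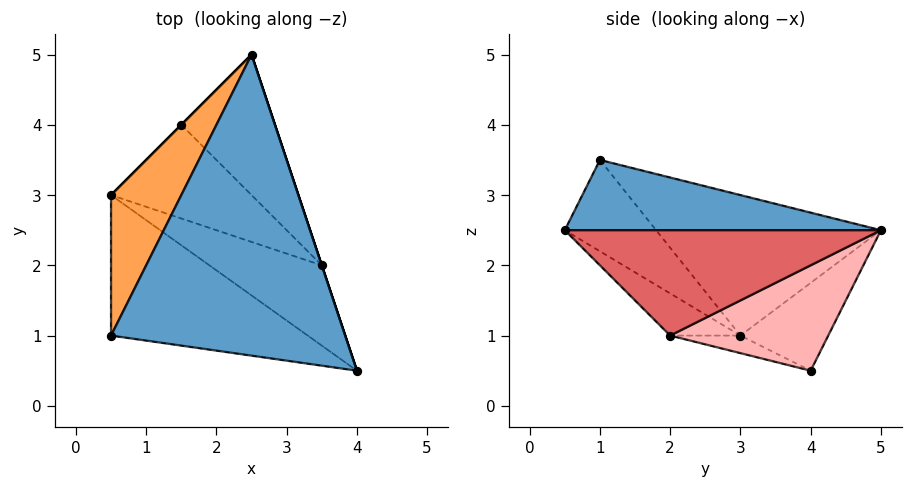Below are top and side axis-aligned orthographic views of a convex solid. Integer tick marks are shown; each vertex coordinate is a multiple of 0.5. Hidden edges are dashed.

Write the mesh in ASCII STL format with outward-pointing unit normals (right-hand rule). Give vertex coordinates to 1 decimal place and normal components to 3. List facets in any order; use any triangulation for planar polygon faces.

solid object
 facet normal 0.286 0.095 0.953
  outer loop
   vertex 2.5 5.0 2.5
   vertex 0.5 1.0 3.5
   vertex 4.0 0.5 2.5
  endloop
 endfacet
 facet normal -0.279 -0.750 -0.600
  outer loop
   vertex 0.5 3.0 1.0
   vertex 4.0 0.5 2.5
   vertex 0.5 1.0 3.5
  endloop
 endfacet
 facet normal -0.781 0.488 0.390
  outer loop
   vertex 0.5 3.0 1.0
   vertex 0.5 1.0 3.5
   vertex 2.5 5.0 2.5
  endloop
 endfacet
 facet normal -0.707 0.707 0.000
  outer loop
   vertex 0.5 3.0 1.0
   vertex 2.5 5.0 2.5
   vertex 1.5 4.0 0.5
  endloop
 endfacet
 facet normal -0.242 -0.725 -0.645
  outer loop
   vertex 3.5 2.0 1.0
   vertex 4.0 0.5 2.5
   vertex 0.5 3.0 1.0
  endloop
 endfacet
 facet normal -0.116 -0.349 -0.930
  outer loop
   vertex 3.5 2.0 1.0
   vertex 0.5 3.0 1.0
   vertex 1.5 4.0 0.5
  endloop
 endfacet
 facet normal 0.949 0.316 0.000
  outer loop
   vertex 3.5 2.0 1.0
   vertex 2.5 5.0 2.5
   vertex 4.0 0.5 2.5
  endloop
 endfacet
 facet normal 0.646 0.503 -0.574
  outer loop
   vertex 3.5 2.0 1.0
   vertex 1.5 4.0 0.5
   vertex 2.5 5.0 2.5
  endloop
 endfacet
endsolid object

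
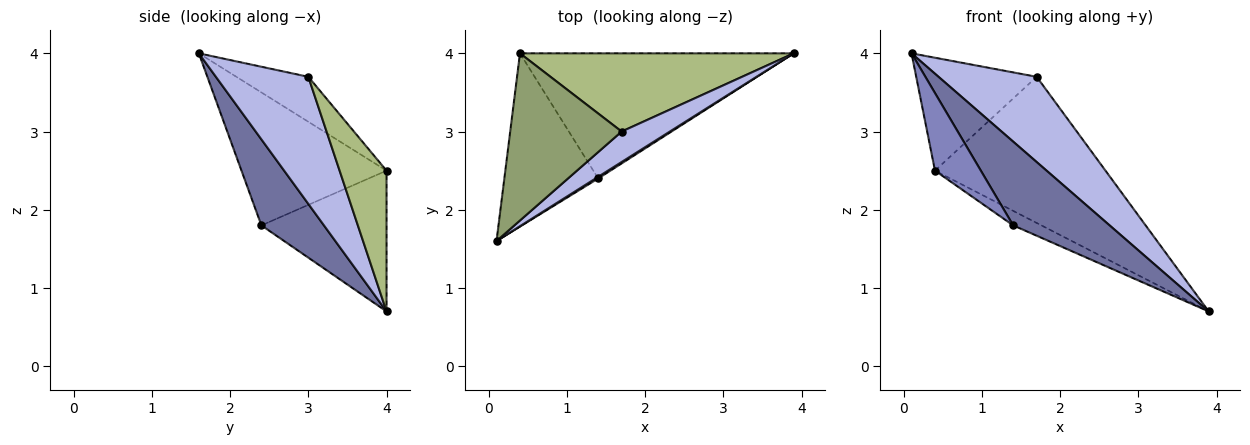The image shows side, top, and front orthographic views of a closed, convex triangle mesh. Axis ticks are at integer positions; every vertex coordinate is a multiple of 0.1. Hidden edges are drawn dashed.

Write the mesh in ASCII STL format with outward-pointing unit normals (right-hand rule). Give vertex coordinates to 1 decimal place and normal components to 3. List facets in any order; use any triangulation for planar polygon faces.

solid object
 facet normal 0.544 -0.839 0.016
  outer loop
   vertex 1.4 2.4 1.8
   vertex 3.9 4.0 0.7
   vertex 0.1 1.6 4.0
  endloop
 endfacet
 facet normal -0.791 -0.250 -0.558
  outer loop
   vertex 1.4 2.4 1.8
   vertex 0.1 1.6 4.0
   vertex 0.4 4.0 2.5
  endloop
 endfacet
 facet normal -0.455 0.103 -0.885
  outer loop
   vertex 1.4 2.4 1.8
   vertex 0.4 4.0 2.5
   vertex 3.9 4.0 0.7
  endloop
 endfacet
 facet normal 0.664 -0.704 0.252
  outer loop
   vertex 1.7 3.0 3.7
   vertex 0.1 1.6 4.0
   vertex 3.9 4.0 0.7
  endloop
 endfacet
 facet normal -0.317 0.531 0.786
  outer loop
   vertex 1.7 3.0 3.7
   vertex 0.4 4.0 2.5
   vertex 0.1 1.6 4.0
  endloop
 endfacet
 facet normal 0.236 0.857 0.459
  outer loop
   vertex 1.7 3.0 3.7
   vertex 3.9 4.0 0.7
   vertex 0.4 4.0 2.5
  endloop
 endfacet
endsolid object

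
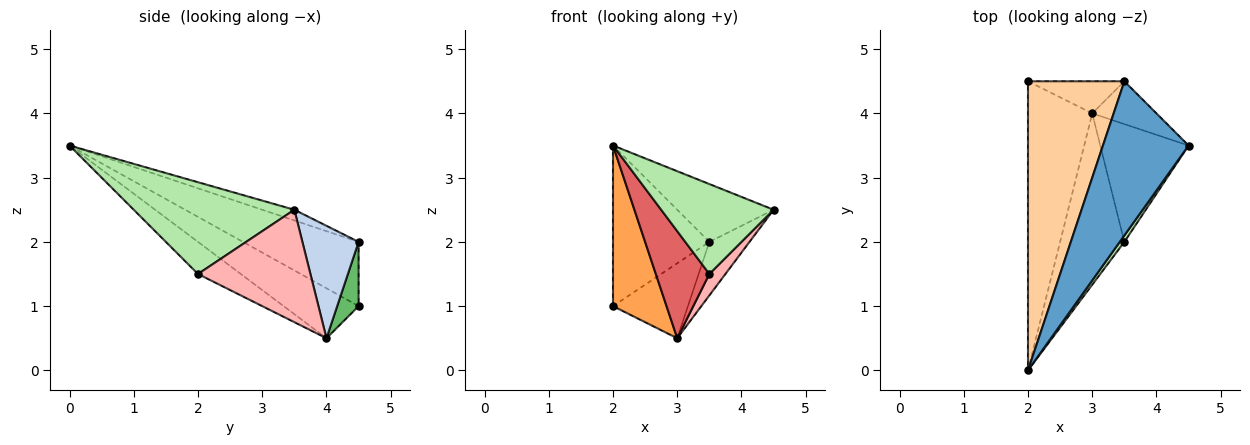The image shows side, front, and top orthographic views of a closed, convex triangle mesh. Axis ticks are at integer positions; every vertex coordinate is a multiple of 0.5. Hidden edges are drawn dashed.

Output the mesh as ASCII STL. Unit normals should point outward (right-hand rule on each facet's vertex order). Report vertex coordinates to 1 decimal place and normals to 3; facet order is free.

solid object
 facet normal -0.116 0.349 0.930
  outer loop
   vertex 3.5 4.5 2.0
   vertex 2.0 0.0 3.5
   vertex 4.5 3.5 2.5
  endloop
 endfacet
 facet normal 0.738 0.527 -0.422
  outer loop
   vertex 3.5 4.5 2.0
   vertex 4.5 3.5 2.5
   vertex 3.0 4.0 0.5
  endloop
 endfacet
 facet normal -0.562 -0.402 -0.723
  outer loop
   vertex 2.0 4.5 1.0
   vertex 3.0 4.0 0.5
   vertex 2.0 0.0 3.5
  endloop
 endfacet
 facet normal -0.504 0.420 0.755
  outer loop
   vertex 2.0 4.5 1.0
   vertex 2.0 0.0 3.5
   vertex 3.5 4.5 2.0
  endloop
 endfacet
 facet normal 0.254 0.889 -0.381
  outer loop
   vertex 2.0 4.5 1.0
   vertex 3.5 4.5 2.0
   vertex 3.0 4.0 0.5
  endloop
 endfacet
 facet normal 0.819 -0.573 0.041
  outer loop
   vertex 3.5 2.0 1.5
   vertex 4.5 3.5 2.5
   vertex 2.0 0.0 3.5
  endloop
 endfacet
 facet normal -0.390 -0.488 -0.781
  outer loop
   vertex 3.5 2.0 1.5
   vertex 2.0 0.0 3.5
   vertex 3.0 4.0 0.5
  endloop
 endfacet
 facet normal 0.781 -0.112 -0.614
  outer loop
   vertex 3.5 2.0 1.5
   vertex 3.0 4.0 0.5
   vertex 4.5 3.5 2.5
  endloop
 endfacet
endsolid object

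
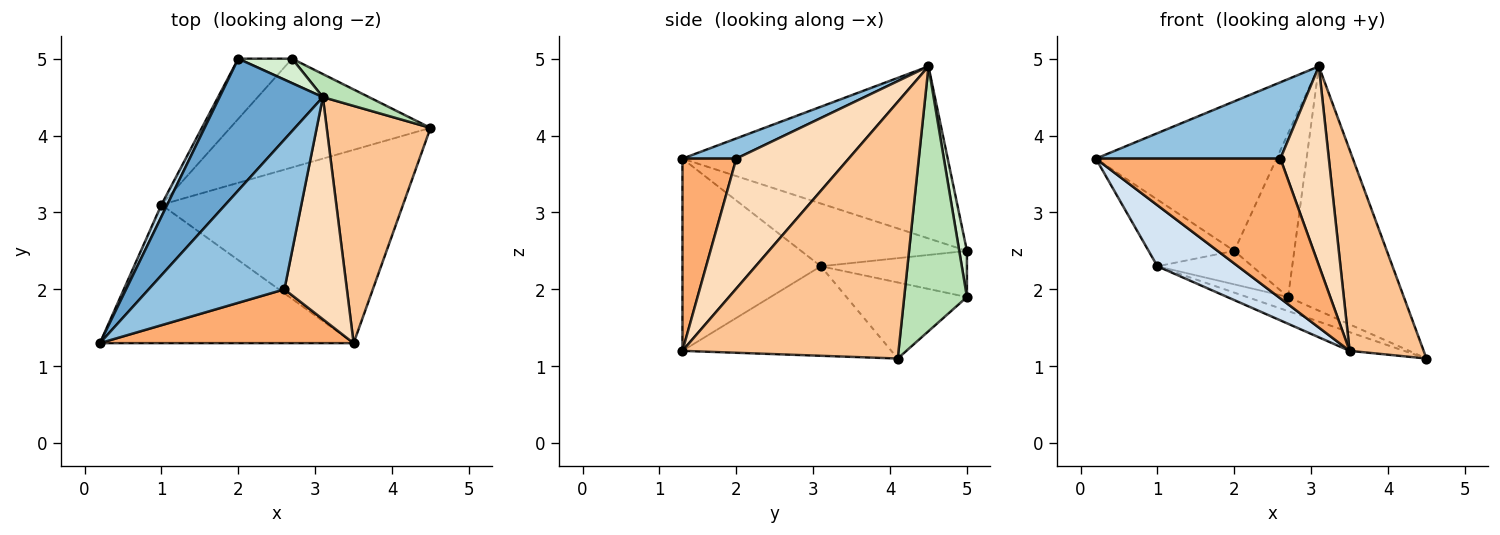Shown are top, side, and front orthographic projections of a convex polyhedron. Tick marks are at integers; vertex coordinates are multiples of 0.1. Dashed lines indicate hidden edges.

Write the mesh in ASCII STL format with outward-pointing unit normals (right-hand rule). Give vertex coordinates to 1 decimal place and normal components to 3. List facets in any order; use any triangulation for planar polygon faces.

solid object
 facet normal -0.740 0.504 0.444
  outer loop
   vertex 3.1 4.5 4.9
   vertex 2.0 5.0 2.5
   vertex 0.2 1.3 3.7
  endloop
 endfacet
 facet normal 0.131 -0.450 0.883
  outer loop
   vertex 2.6 2.0 3.7
   vertex 3.1 4.5 4.9
   vertex 0.2 1.3 3.7
  endloop
 endfacet
 facet normal -0.885 0.457 0.082
  outer loop
   vertex 1.0 3.1 2.3
   vertex 0.2 1.3 3.7
   vertex 2.0 5.0 2.5
  endloop
 endfacet
 facet normal -0.570 -0.332 -0.752
  outer loop
   vertex 3.5 1.3 1.2
   vertex 0.2 1.3 3.7
   vertex 1.0 3.1 2.3
  endloop
 endfacet
 facet normal -0.346 0.090 -0.934
  outer loop
   vertex 3.5 1.3 1.2
   vertex 1.0 3.1 2.3
   vertex 4.5 4.1 1.1
  endloop
 endfacet
 facet normal 0.263 -0.900 0.347
  outer loop
   vertex 3.5 1.3 1.2
   vertex 2.6 2.0 3.7
   vertex 0.2 1.3 3.7
  endloop
 endfacet
 facet normal 0.884 -0.303 0.357
  outer loop
   vertex 3.5 1.3 1.2
   vertex 4.5 4.1 1.1
   vertex 3.1 4.5 4.9
  endloop
 endfacet
 facet normal 0.840 -0.362 0.404
  outer loop
   vertex 3.5 1.3 1.2
   vertex 3.1 4.5 4.9
   vertex 2.6 2.0 3.7
  endloop
 endfacet
 facet normal -0.352 0.120 -0.928
  outer loop
   vertex 2.7 5.0 1.9
   vertex 4.5 4.1 1.1
   vertex 1.0 3.1 2.3
  endloop
 endfacet
 facet normal -0.599 0.389 -0.699
  outer loop
   vertex 2.7 5.0 1.9
   vertex 1.0 3.1 2.3
   vertex 2.0 5.0 2.5
  endloop
 endfacet
 facet normal 0.475 0.876 0.083
  outer loop
   vertex 2.7 5.0 1.9
   vertex 3.1 4.5 4.9
   vertex 4.5 4.1 1.1
  endloop
 endfacet
 facet normal 0.126 0.981 0.147
  outer loop
   vertex 2.7 5.0 1.9
   vertex 2.0 5.0 2.5
   vertex 3.1 4.5 4.9
  endloop
 endfacet
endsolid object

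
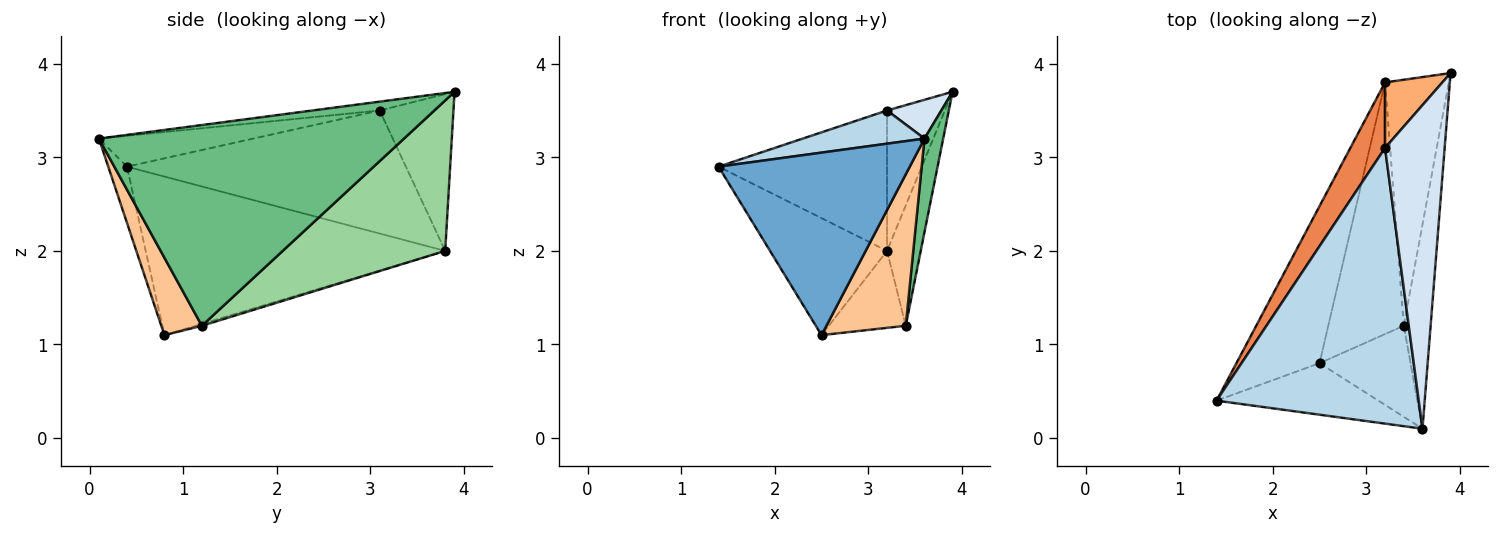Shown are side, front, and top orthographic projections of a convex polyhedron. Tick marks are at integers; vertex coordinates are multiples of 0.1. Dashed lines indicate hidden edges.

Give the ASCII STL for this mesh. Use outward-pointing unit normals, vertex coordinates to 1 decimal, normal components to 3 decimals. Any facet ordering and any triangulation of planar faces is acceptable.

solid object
 facet normal -0.094 -0.958 -0.270
  outer loop
   vertex 2.5 0.8 1.1
   vertex 3.6 0.1 3.2
   vertex 1.4 0.4 2.9
  endloop
 endfacet
 facet normal -0.837 0.327 -0.439
  outer loop
   vertex 3.2 3.8 2.0
   vertex 2.5 0.8 1.1
   vertex 1.4 0.4 2.9
  endloop
 endfacet
 facet normal -0.150 -0.118 0.982
  outer loop
   vertex 3.2 3.1 3.5
   vertex 1.4 0.4 2.9
   vertex 3.6 0.1 3.2
  endloop
 endfacet
 facet normal -0.146 -0.118 0.982
  outer loop
   vertex 3.2 3.1 3.5
   vertex 3.6 0.1 3.2
   vertex 3.9 3.9 3.7
  endloop
 endfacet
 facet normal -0.832 0.503 0.235
  outer loop
   vertex 3.2 3.1 3.5
   vertex 3.2 3.8 2.0
   vertex 1.4 0.4 2.9
  endloop
 endfacet
 facet normal -0.756 0.593 0.277
  outer loop
   vertex 3.2 3.1 3.5
   vertex 3.9 3.9 3.7
   vertex 3.2 3.8 2.0
  endloop
 endfacet
 facet normal 0.401 -0.785 -0.472
  outer loop
   vertex 3.4 1.2 1.2
   vertex 3.6 0.1 3.2
   vertex 2.5 0.8 1.1
  endloop
 endfacet
 facet normal -0.024 0.292 -0.956
  outer loop
   vertex 3.4 1.2 1.2
   vertex 2.5 0.8 1.1
   vertex 3.2 3.8 2.0
  endloop
 endfacet
 facet normal 0.989 -0.061 -0.132
  outer loop
   vertex 3.4 1.2 1.2
   vertex 3.9 3.9 3.7
   vertex 3.6 0.1 3.2
  endloop
 endfacet
 facet normal 0.904 0.188 -0.383
  outer loop
   vertex 3.4 1.2 1.2
   vertex 3.2 3.8 2.0
   vertex 3.9 3.9 3.7
  endloop
 endfacet
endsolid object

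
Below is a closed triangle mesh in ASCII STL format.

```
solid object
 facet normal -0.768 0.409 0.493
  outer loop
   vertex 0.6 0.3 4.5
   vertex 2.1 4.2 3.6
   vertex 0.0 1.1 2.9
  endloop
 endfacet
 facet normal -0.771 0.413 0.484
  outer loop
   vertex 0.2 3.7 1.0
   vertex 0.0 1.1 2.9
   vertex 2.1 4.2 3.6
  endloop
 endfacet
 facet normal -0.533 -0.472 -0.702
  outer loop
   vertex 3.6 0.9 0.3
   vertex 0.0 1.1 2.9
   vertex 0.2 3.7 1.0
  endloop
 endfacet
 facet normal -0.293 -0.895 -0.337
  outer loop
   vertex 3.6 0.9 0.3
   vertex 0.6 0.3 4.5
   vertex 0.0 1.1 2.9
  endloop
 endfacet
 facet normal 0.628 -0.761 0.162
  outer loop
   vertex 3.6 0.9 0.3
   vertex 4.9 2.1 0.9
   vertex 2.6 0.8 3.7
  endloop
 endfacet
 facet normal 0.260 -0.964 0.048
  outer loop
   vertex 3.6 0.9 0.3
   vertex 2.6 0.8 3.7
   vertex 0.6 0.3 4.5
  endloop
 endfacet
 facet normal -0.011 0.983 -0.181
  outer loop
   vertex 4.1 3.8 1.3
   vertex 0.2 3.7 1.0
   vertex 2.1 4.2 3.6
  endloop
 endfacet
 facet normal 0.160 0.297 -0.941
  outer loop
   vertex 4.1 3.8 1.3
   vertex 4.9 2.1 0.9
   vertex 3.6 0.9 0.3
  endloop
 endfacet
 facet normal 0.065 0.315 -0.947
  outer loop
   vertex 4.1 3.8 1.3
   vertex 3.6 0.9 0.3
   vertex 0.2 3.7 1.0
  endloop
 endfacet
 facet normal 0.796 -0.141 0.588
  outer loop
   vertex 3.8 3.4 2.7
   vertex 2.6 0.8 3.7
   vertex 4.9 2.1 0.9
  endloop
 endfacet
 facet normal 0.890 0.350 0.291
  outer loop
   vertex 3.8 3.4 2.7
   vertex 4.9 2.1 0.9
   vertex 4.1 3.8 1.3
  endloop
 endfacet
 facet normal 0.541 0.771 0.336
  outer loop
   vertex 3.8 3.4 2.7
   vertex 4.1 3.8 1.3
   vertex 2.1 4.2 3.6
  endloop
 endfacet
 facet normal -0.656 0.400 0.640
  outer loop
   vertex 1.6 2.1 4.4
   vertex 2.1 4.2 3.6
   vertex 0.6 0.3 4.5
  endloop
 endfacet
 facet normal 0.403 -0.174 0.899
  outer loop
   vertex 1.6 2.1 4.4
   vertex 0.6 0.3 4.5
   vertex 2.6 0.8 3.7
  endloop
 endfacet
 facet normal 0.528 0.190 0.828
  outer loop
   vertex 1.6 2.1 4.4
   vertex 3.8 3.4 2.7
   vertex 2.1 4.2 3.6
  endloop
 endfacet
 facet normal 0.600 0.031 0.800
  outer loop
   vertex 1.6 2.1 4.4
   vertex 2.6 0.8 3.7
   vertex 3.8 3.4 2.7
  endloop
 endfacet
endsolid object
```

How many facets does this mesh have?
16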